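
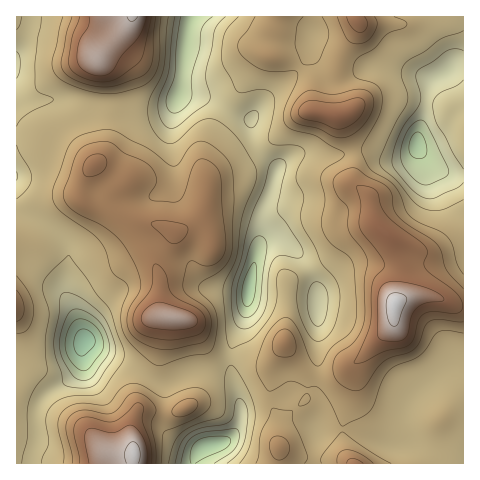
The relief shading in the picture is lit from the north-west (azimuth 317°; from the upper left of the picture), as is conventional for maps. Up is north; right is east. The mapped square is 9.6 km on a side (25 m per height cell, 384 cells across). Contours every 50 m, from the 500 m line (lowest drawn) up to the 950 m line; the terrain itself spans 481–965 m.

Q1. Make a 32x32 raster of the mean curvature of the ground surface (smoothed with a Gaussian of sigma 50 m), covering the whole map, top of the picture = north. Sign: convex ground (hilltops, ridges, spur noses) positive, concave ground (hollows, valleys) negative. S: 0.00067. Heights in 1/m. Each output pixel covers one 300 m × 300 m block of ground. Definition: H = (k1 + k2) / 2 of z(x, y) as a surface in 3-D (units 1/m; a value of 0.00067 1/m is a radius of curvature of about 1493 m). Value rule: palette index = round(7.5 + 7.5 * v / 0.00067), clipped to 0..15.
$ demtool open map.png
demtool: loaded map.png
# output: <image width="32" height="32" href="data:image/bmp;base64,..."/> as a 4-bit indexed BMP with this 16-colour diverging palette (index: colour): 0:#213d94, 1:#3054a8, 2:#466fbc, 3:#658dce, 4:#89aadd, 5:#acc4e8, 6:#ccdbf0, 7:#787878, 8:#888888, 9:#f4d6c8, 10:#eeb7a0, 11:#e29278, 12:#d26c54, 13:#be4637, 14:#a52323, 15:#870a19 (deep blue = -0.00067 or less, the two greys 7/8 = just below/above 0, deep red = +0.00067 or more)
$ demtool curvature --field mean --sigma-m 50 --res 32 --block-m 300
<image width="32" height="32" href="data:image/bmp;base64,Qk12AgAAAAAAAHYAAAAoAAAAIAAAACAAAAABAAQAAAAAAAACAAATCwAAEwsAABAAAAAAAAAAlD0hAKhUMAC8b0YAzo1lAN2qiQDoxKwA8NvMAHh4eACIiIgAyNb0AKC37gB4kuIAVGzSADdGvgAjI6UAGQqHAHZje5j9WARnl7p3j9VWd4iFRbyo+0kAAIr8ZGc0Z2d4hFrtidQ5ZoJbl1V3eHd5mIV62zfIf/rnCoh2eHd3ebiEWJU3/Er8oyyHl2eYZ2eImFVViJM0aIN6h3Z5p1d2eInJI7lWdVaEinWGjag1Z3eJtQRpZ3VHdomZlJ66VFZ3eqIQJ3eIamaH74R3na2lZoi0AGrsqs5VR89hZErfkjXHtiaI/t//dgWbUGc43FJsp4VplIyodogFq2JYSe2r/2ZViZQolSKJBsxyV1rbq7lHdXiHWrhnigT9lYZpdmZ1aJeIh3uGW9wR2EiFVXhohHmWZmaoeVr7MYQ4h1ipzYaYZVV5h5uJyURlmaec3ZZoZlV6qZqoiqhVh6iVraQ2h4d6+odlZXuYgnh2hXt3domYe7V5hmV7lqU4dYq++jN3WFe5aLqFnLaaCai+x4Q2QpllzqiqdKuXiBSHVZREVVaodavId2aqeHeWVURnpASKmHZmhmhVqYlXp0KJZagFmZmIdmZ5Q5uWJIvr/rZ7Jrd3d3ZnijFXaGNZ/8z7W5W4iGMiM1lAV3mWVJcly2qUmXl3reqbkmp4h2V3ZjV4Q0VpfO7JnaFJqHq5dplFeGZDWFbaqIugNpq7qGaJZniqZHdW2Hq4giial4hlV9lHiZl2ZYlo62UZqomXVlv8m6iJ"/>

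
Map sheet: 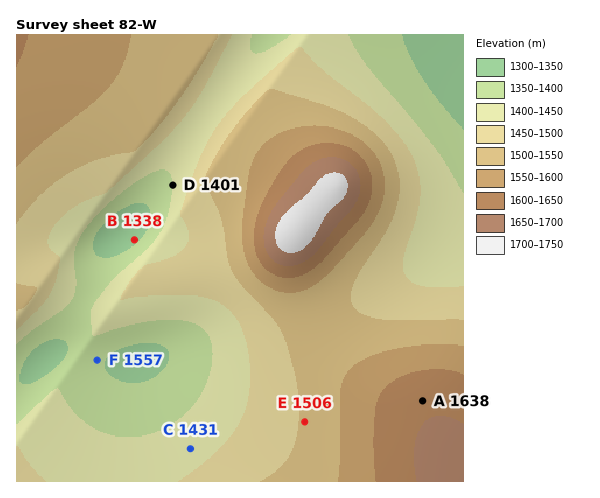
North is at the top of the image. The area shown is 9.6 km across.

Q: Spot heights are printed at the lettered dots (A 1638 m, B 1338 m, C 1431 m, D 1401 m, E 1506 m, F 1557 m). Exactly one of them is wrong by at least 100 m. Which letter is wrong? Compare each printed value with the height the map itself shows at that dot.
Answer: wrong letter F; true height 1357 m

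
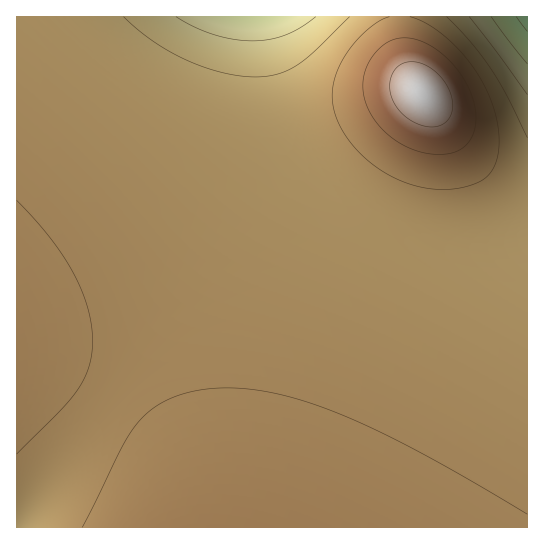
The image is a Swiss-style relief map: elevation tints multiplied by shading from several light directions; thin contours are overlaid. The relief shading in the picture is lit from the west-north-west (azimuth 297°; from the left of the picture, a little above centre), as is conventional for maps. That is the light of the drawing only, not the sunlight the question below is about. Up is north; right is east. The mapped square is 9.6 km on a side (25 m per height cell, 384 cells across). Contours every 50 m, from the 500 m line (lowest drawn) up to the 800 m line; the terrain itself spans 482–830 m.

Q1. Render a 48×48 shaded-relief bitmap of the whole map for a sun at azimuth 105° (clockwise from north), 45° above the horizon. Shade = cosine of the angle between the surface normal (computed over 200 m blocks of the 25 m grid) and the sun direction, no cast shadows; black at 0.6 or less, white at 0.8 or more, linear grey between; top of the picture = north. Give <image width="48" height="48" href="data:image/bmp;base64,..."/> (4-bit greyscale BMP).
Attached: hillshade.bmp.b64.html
<image width="48" height="48" href="data:image/bmp;base64,Qk32BAAAAAAAAHYAAAAoAAAAMAAAADAAAAABAAQAAAAAAIAEAAATCwAAEwsAABAAAAAAAAAAAAAAABEREQAiIiIAMzMzAERERABVVVUAZmZmAHd3dwCIiIgAmZmZAKqqqgC7u7sAzMzMAN3d3QDu7u4A////AHdmZnd3eIiIiIiIiIiIiIiIiIiIiIiIiIh3Z3d3eIiIiIiIiIiIiIiIiIiIiIiIiJiHd3d3eIiIiIiIiIiIiIiIiIiIiIiIiJmId3d3eIiIiIiIiIiIiIiIiIiIiIiIiJmIh3d3eIiIiIiIiIiIiIiIiIiIiIiIiJmIiHd3eIiIiIiIiIiIiIiIiIiIiIiIiJmYiIh3iIiIiIiIiIiIiIiIiIiIiIiIiJmYiIiIiIiIiIiIiIiIiIiIiIiIiIiIiJmZiIiIiIiIiIiIiIiIiIiIiIiIiIiIiJmZiIiIiIiIiIiIiIiIiIiIiIiIiIiIiJmZiIiIiIiIiIiIiIiIiIiIiIiIiIiIiJmZiIiIiIiIiIiIiIiIiIiIiIiIiIiIiJmZiIiIiIiIiIiIiIiIiIiIiIiIiIiIiJmYiIiIiIiIiIiIiIiIiIiIiIiIiIiIiIiIiIiIiIiIiIiIiIiIiIiIiIiIiIiIiIiIiIiIiIiIiIiIiIiIiIiIiIiIiIiIiIiIiIiIiIiIiIiIiIiIiIiIiIiIiIiIiIiIiIiIiIiIiIiIiIiIiIiIiIiIiIiIiIiIiIiIiIiIiIiIiIiIiIiIiIiIiIiIiIiIiIiIiIiIiIiIiIiIiIiIiIiIiIiIiIiIiIiIiIiIiIiIiIiIiIiIiIiIiIiIiIiIiIiIiIiIiIiIiIiIiIiIiIiIiIiIiIiIiIiIiIiIiIiIiIiIiIiIiIiIiIiIiIiIiIiIiIiIiIiIiIiIiIiIiIiIiIiIiIiIiIiIiIiIiIiIiIiIiIiIiIiIiIiIiIiIiIiIiIiIiIiIiIiIiIiIiIiIiIiIiIiIiIiIiIiIiIiIiIiIiIiIiIiIiIiIiIiIiIiIiIiIiIiIiIiIiIiIiIiIiIiIiIiIiIiIiIiIiIiIiIiIiIiIiIiIiIiZiIiIiIiIiIiIiIiIiIiIiIiIiIiIiZmZmYiIiIiIiIiIiIiIiIiIiIiIiIiImZmZmYiIiIiIiIiIiIiIiIiIiIiIiIiJmZmZmYiIiIiIiIiIiIiIiIiIiIiHeIiJmaqqqoiIiIiIiIiIiIiIiIiIiHd3d3iJmqu7uoiIiIiIiIiIiIiIiIiIh3d3d3iJqru7u4iIiIiIiIiIiIiIiIiId3ZmZneJq8zMy4iIiIiIiIiIiIiIiIiHd2ZmZmeJvM3dzIiIiIiIiIiIiIiIiIh3dmVVVWeKvN3t3IiIiIiIiIiIiIiIiId3ZlVERWeaze7u3YiIiIiIiIiIiIiIiHd2ZVRERFebze7u3YiIiIiIiIiIiIiIh3dmVUMzNFebze7u3YiIiIiIiIiIiIiId3ZlVEMzNFebze7u3YiIiIiIiIiIiIiHd3ZlRDMiNFebze7t3YiIiIiIiJmYiIiHd2ZVQzIiNFebzd3d3IiIiIiJmZmZiIh3dmVUMyIiNGeazN3dzIiIiIiZmZmZmIh3ZlVEMyIiNGiavN3dzIiIiJmZmZmZmIh3ZlVEMyIjNWiavM3czIiIiZmZmqqZmYh3ZlVDMyIjRXiavMzMzA=="/>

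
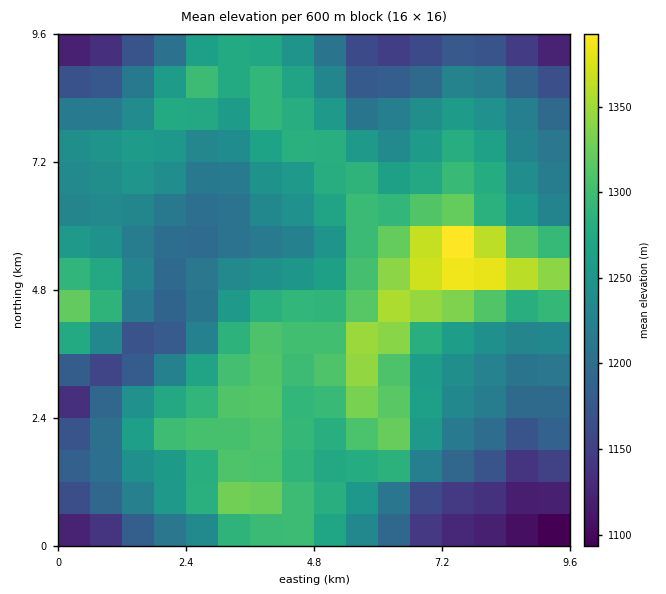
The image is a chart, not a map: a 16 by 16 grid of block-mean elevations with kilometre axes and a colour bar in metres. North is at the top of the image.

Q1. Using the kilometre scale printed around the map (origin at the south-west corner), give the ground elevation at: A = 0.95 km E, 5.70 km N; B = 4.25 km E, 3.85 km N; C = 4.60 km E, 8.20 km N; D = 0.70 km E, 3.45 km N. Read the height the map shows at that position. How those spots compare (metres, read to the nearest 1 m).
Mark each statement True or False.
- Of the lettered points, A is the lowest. False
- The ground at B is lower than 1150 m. False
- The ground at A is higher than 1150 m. True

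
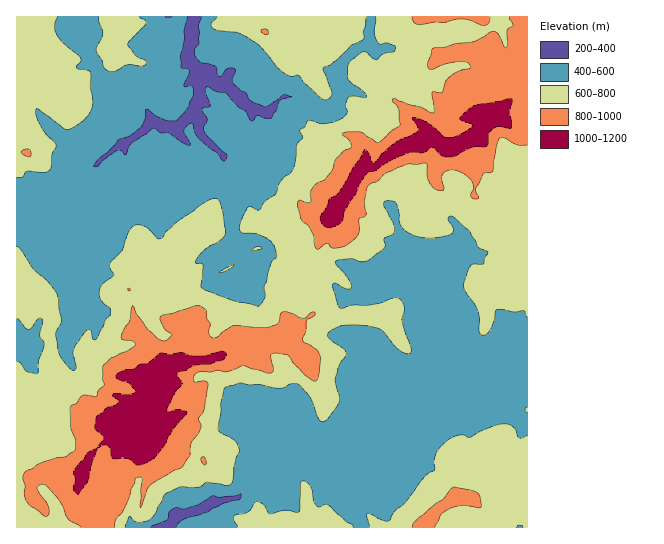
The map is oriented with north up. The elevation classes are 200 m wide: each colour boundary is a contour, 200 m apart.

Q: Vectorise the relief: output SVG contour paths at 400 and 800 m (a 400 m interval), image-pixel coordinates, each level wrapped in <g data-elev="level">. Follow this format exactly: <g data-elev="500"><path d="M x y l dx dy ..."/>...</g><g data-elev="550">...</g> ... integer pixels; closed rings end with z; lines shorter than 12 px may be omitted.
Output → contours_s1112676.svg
<g data-elev="400"><path d="M150 527l16-6 2-3 2-7 5-3 10 1 12-4 16-9 6 1 22-3-2 6-14 3-18 9-21 6-7 4-3 5"/><path d="M201 17l-3 9 2 7-1 10-5 8 1 6 4 4 16 5 4 11 3-1 5-7 7 0 1 2-3 8 1 4 8 7 5 3 5 8 12 5 6 0 14-11 9 2-9 2-4 2-2 9-6 8-6 0-7-3-3 2-2 4-4-3-3-7-8-4-11-13-12-3-8-5-1 1 0 7 4 12-8 3 0 2 5 8-4 8 1 3 3 6 19 18 1 3-2 4-2 0-6-8-18-15-8-15-5 4-2 4 6 11 0 4-5-2-16-11-8 0-6-4-2-1-22 15-5 11-1 1-3-4-4-1-15 10-5 6-4 0 3-5 12-10 9-11 12-4 11-9 5-10 0-8 19 11 9 1 4-2 10-12 5-10 0-8-2-3-7 0 6-15-2-2-7-2-1-10 4-18 0-9 3-13"/></g><g data-elev="800"><path d="M114 527l2-8 7-9 13-32 5-1 1 2-1 11 0 18 8-22 24-15 8-3 8-11 2-14 7-9 3-7-3-8 6-9 4-25-3-4-11 0 0-4 3-4 21-3 9 2 16-7 24 8 4 0 2-4-3-14 3-2 4 0 11 2 17 20 8 6 4 0 2-10 1-14-3-7-13-8-2-3 4-8 0-10 8-5 1-3-4-1-5 6-3 0-16-6-4 0-2 2-2 8-4 3-10 3-31-2-20 12-3-1-2-3 1-9-4-7 0-8-5-4-6 0-35 11 0 4 4 8 8 5 0 1-7 6-8-3-10-9-10-15-4-8-3 15-6 8-3 9 2 2 10 1 3 4-9 6-16 7-7 7-1 13 1 7-5 5-2 6-14-1-6 8-6 3 0 21 4 12 0 11-9 7-11 1-17 6-12 7-3 4 2 11 0 11 5 9 15 10 3-1 1-4-1-5-11-17 2-4 6 0 14 16 9 18 13 8"/><path d="M435 527l6-13 9-6 12-3 19 3 0-3-2-11-8-4-18-3-10 12-9 6-20 17-2 5"/><path d="M204 465l1 0 1-3-3-5-2 2z"/><path d="M27 157l4-2-1-5-4-1-5 2 1 3z"/><path d="M264 34l4 0 0-3-2-2-5 1 1 3z"/><path d="M412 17l2 5 4 3 17-3 10 0 17-3 8 1 13 6 6-3 1-6"/><path d="M509 17l4 8-6 5 1 15-2 3-3-3-5-11-5-3-19 11-19 2-10 3-13 2-4 14 0 4 2 2 16-5 12-3 9 1 4 5-14 5-9 6-3 4-3 10-9 0 1 21-4-1-9-5-22-6-5-3-2 3 6 8 2 16-19 16-4 2-16-11-14 0-5 2 7 7 2 6-8 4-6 7-6 15-6 6-8 4-4 5-3 5 1 9-5 1-5-3-3 2 0 4 3 12 8 8 4 8 1 11 3 4 10-6 6 5 9-1 9-5 7-8 1-15 6-2 1-3-1-12 2-15 4-4 7-2 8-8 21-9 19-1 1 2 0 12 3 6 5 6 7 1 2-1-2-10 1-5 6-4 6 0 9 4 8 7 2 8-3 6 2 3 4 1 1-2-2-8 7-15 10-3 3-24 3-9 6 0 14 7 8 0"/></g>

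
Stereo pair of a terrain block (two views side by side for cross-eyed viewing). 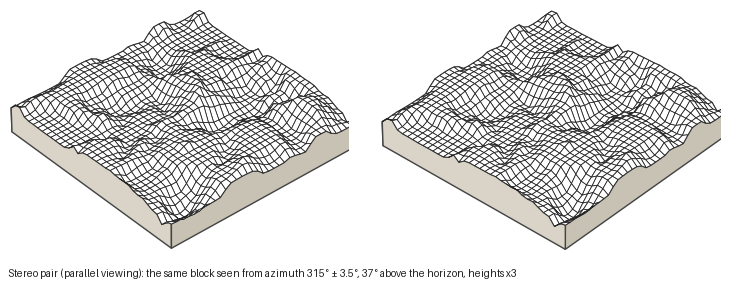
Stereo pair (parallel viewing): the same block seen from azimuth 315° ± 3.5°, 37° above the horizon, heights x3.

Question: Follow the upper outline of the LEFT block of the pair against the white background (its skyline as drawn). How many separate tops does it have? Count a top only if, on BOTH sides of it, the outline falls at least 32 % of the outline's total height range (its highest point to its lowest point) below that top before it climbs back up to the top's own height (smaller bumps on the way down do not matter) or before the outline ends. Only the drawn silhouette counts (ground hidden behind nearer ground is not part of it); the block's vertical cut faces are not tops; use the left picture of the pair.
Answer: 1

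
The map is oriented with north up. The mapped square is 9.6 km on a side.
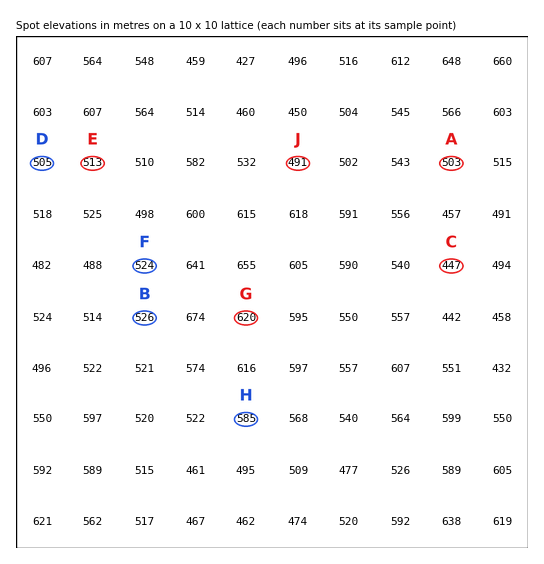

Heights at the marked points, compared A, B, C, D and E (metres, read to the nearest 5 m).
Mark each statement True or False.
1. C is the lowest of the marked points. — True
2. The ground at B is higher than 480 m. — True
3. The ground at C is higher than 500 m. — False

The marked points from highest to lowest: G H F J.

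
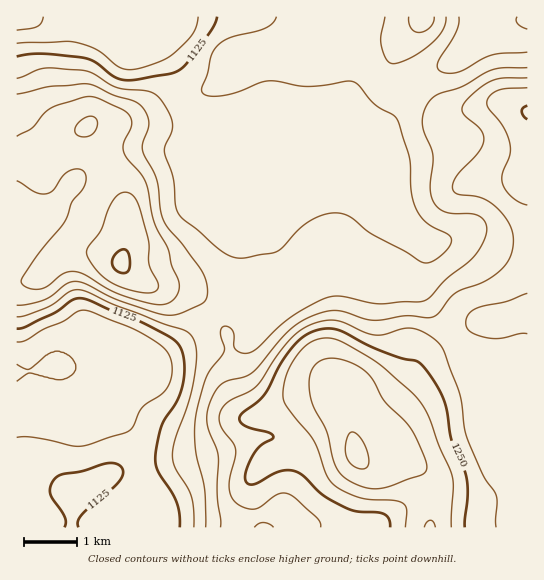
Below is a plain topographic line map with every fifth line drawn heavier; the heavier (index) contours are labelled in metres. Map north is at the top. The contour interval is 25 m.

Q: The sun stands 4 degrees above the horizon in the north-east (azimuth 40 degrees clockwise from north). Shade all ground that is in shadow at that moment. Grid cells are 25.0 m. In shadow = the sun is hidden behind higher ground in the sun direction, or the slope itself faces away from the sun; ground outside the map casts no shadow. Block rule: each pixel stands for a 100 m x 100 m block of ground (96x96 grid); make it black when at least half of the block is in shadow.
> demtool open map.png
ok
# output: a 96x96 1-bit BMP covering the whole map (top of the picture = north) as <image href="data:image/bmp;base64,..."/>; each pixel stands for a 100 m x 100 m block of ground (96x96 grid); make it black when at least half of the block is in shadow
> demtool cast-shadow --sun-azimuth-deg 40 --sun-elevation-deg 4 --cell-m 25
<image width="96" height="96" href="data:image/bmp;base64,Qk2+BAAAAAAAAD4AAAAoAAAAYAAAAGAAAAABAAEAAAAAAIAEAAATCwAAEwsAAAIAAAAAAAAA////AAAAAAAAAAAB4AAD/AAAAAAAAAAB8AAH//AAAAAAAAAB/AAH//wAAAAAAAAD/gAP//4AAAAAAAAH/wAP//8AAAAAAAAP/4AP//4AAAAAAAAf/4AP//wAAAAAAAAf/wAH//AAAAAAAAA/gAAD/8AAAAAAAAAfAAAD/4AAAAAAAAAeAAAB/wAAAAAAAAAIAAAB/gAAAAAAAAAAMAAB/AAAAAAAAAAAPAAD+AAAAAAAAAAAfgAD+AAAAAAAAAAAfwAH8AAAAAAAAAAAf4AH4AAAAAAAAAAAf8AH4AAAAAAAAAAAP4AHwAAAAAAAAAAAPwABwAAAAAAAAAAAOAAAAAAAAAAAAAAAAAAAAAAAAAAAAAAAAAAAAAAAAAAAAAAAAAAAAAAAAAAAAAAAAAAAAAAAAAAAAAAAAAAAAAAAAAAAAAAAAAAAAAAAAAAAAAADAAAAAAAAAAAP/wAPgAAAAAAAAAA//+AfgAAAAAAAAAA/////gAAAAAAAAAA/////gAAAAAAAAAA/////gAAAAAAAAAA/////gAAAAAAAAAA/////gAAAAAAAAACf////gAAAAAAAAACf////AAAAAAAAAACf////AAAAAAAAAADv///+AAAAAAAAAAD////8AAAAAAAAAAD////4AAAAAAAAAAD////wAAAAAAAAAAD9///gAAAAAAAAAAAA///AAAAAAAAAAAAA//8AAAAAAAAAAAAAf/wAAAAAAAAAAAAAf/AAAAAAAAAAAAAAP+AAAAAAAAAAAAAAP8AAAAAAAAAAAAAADAAAAAAAAAAAAAAAAAAAAAAAAAAAAAAAAAAAAAAAAAAAAAAAAAAAAAAAAAAAAAAAAAAAAAAAAAAAAAAAAAAAAAAAAAAAAAAAAAAAAAAAAAAAAAAAAAAAAAAAAAAGAQAAAAAAAAAAAAAPg+AAAAAAAAAAAAAPx/AAAAAAAAAAAAAPw/gAAAAAAAAAAAAPg/gAAAAAAAAAAAAHAfAAAAAAAAAAAAAAAAAAAAAAAAAAAAAAAAAAAAAAAAAAAAAAAAAAAAAAAAAAAAAAAAAAAAAAAAAAAAAAAAAAAAAAAAAAAAAAAAAAAAAAAAAAAAAAAAAAAAAAAAAAAAAAAAAAAAAAAAAAAAAAAAAAAAAAAAAAAAAAAAAAAAAAAAAAAAAAAAAAAAAAAAAAAAAAAAAAAAAAAAAAAAAAAPAAAAAAAAAAAAAAAfgAAAAAAAAAAAAAAfAAAAAAAAAAAAAAAOAAAAAAAAAAAAAAAAAAAAAAAAAAAAAAAAAAAAAAAAAAAAAAAAAAAAAAAAAAAAAAAAAAAAAAAAAAAAAAAAAAAAAAAAAAAAAAAAAAAAAAAAAAAAAAAAAAAAAAAAAAAAAAAAAAAAAAAAAAAAAAAAAAAAAAAAAAAAAAAAAAAAAAAAAAAAAAAAAAAAAAAAAAAAAAAAAAAAAAAAAAAAAAAAAAAAAAAAAAAAAAAAAAAAAAAAAAAAAAAAAAAAAAAAAAAAAAAAAAAAAAAAAAAAAAAAAAAAAAAAAAAAAAAAA="/>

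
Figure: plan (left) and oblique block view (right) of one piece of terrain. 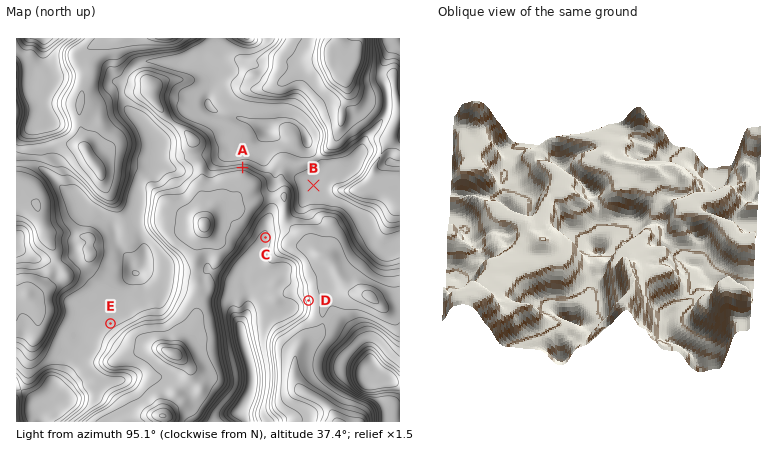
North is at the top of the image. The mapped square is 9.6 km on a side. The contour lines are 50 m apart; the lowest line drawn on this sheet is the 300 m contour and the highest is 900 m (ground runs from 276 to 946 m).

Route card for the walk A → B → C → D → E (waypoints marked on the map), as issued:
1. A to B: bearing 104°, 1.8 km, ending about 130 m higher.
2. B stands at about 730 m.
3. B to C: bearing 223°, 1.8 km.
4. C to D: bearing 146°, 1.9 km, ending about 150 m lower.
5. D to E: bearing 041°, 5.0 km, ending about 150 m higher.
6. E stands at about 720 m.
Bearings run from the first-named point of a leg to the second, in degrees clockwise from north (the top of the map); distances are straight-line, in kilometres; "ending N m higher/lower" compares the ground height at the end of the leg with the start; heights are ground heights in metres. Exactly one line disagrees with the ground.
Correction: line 5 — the bearing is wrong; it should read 263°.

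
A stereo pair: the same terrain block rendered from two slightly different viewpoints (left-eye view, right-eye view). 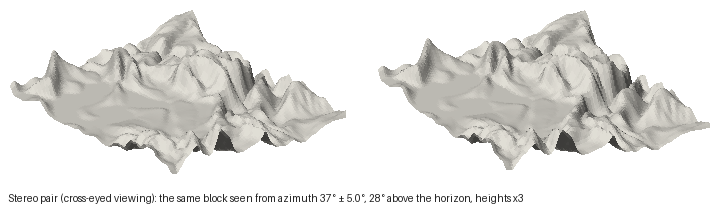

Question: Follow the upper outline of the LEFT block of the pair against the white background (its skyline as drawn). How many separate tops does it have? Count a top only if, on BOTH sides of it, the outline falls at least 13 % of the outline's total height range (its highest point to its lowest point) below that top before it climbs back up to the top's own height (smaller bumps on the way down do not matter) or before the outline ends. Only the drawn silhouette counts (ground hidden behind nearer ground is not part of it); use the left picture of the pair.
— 2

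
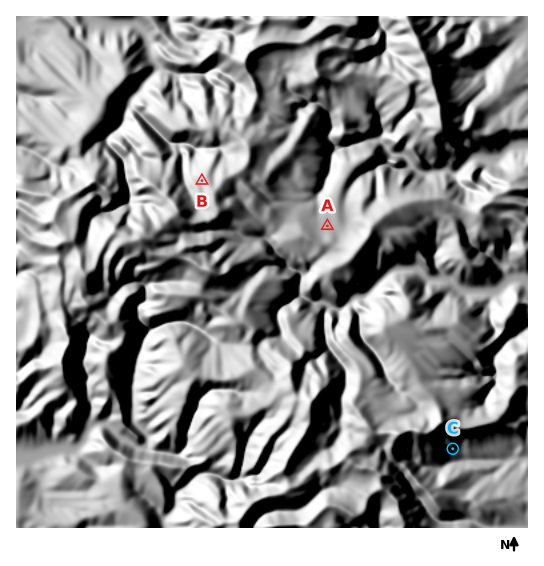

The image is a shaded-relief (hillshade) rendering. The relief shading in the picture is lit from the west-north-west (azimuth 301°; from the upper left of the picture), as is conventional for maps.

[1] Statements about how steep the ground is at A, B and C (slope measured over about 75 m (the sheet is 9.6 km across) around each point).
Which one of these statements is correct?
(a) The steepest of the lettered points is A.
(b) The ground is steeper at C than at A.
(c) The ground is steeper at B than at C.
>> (b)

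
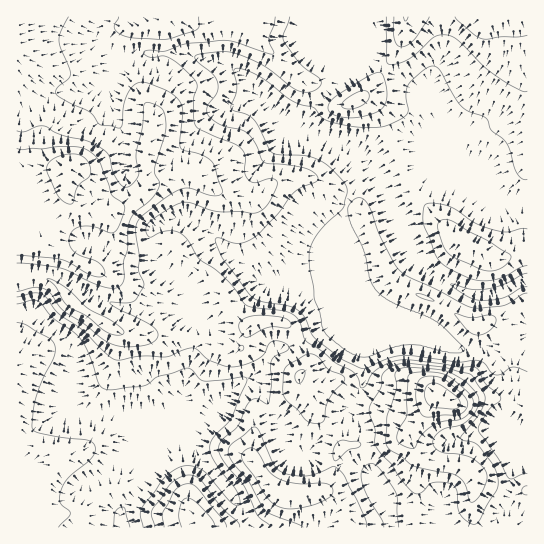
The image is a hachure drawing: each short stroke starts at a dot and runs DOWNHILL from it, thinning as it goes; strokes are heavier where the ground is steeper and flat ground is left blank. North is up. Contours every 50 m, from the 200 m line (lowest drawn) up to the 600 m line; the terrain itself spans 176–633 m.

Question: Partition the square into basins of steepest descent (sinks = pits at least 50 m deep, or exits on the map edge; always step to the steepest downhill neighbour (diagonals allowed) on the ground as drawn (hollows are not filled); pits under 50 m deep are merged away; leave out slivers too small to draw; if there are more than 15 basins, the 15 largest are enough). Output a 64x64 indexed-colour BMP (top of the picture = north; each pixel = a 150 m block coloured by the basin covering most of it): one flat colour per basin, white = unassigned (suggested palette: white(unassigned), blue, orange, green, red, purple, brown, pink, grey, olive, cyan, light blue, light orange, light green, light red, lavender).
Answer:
<image width="64" height="64" href="data:image/bmp;base64,Qk12CAAAAAAAAHYAAAAoAAAAQAAAAEAAAAABAAQAAAAAAAAIAAATCwAAEwsAABAAAAAAAAAA////ALR3HwAOf/8ALKAsACgn1gC9Z5QAS1aMAMJ34wB/f38AIr28AM++FwDox64AeLv/AIrfmACWmP8A1bDFACIiIiIiIiIiIiIiIiIiIiIiIiIiIzMzMzMzMzMxERERIiIiIiIiIiIiIiIiIiIiIiIiIiIjMzMzMzMzMzEREREiIiIiIiIiIiIiIiIiIiIiIiIiIiMzMzMzMzMzMRERESIiIiIiIiIiIiIiIiIiIiIiIiIiMzMzMzMzMzMxERERIiIiIiIiIiIiIiIiIiIiIiIiIiMzMzMzMzMzMzEREREiIiIiIiIiIiIiIiIiIiIiIiIiIzMzMzMzMzMzMRERESIiIiIiIiIiIiIiIiIiIiIiIiIiMzMzMzMzMzMxERERIiIiIiIiIiIiIiIiIiIiIiIiIiIzMzMzMzMzMxEREREiIiIiIiIiIiIiIiIiIiIiIiIiIjMzMzMzMxERERERESIiIiIiIiIiIiIiIiIiIiIiIiIiMzMzMzMRERERERERIiIiIiIiIiIiIiIiIiIiIiIiIiIhEzMzMxEREREREREiIiIiIiIiIiIiIiIiIiIiIiIiIhERERERERERERERESIiIiIiIiIiIiIiIiIiIiIiIiIhERERERERERERERERIiIiIiIiIiIiIiIiIiIiIiIiIhEREREREREREREREREiIiIiIiIiIiIiIiIiIiIiIiIhERERERERERERERERESIiIiIiIiIiIiIiIiIiIiIiIiERERERERERERERERERIiIiIiIiIiIiIiIiIiIiIiIiIREREREREREREREREREiIiIiIiIiIiIiIiIiIiIiIiIRERERERERERERERERESIiIiIiIiIiIiIiIiIiIiIiIRERERERERERERERERERIiIiIiIiIiIiIiIiIiIiIiIiEREREREREREREREREREiIiIiIiIiIiIiIiIiIiIiIiIRERERERERERERERERESIiIiIiIiIiIiIiIiIiIiIiIhERERERERERERERERERIiIiIiIiIiIiIiIiIiIiIiIiEREREREREREREREREREiIiIiIiIiIiIiIhERERIiIiERERERERERERERERERESIiIiIiIiEREREREREREiIiIRERERERERERERERERERIiIiIiIhERERERERERERIiIREREREREREREREREREREiIiIiIhERERERERERERERERERERERERERERERERERESIiIiIRERERERERERERERERERERERERERERERERERERIiIiIREREREREREREREREREREREREREREREREREREREiIiIRERERERERERERERERERERERERERERERERERERESIiIRERERERERERERERERERERERERERERERERERERERERERERERERERERERERERERERERERERERERERERERERERERERERERERERERERERERERERERERERERERERERERERERERERERERERERERERERERERERERERERERERERERERERERERERERERERERERERERERERERERERERERERERERERERERERERERERERERERERERERERERERERERERERERERERERERERERERERERERERERERERERERERERERERERERERERERERERERERERERERERERERERERERERERERERERERERERERERERERERERERERERERERERERERERERERERERERERERERERERERERERERERERERERERERERERERERERERERERERERERERERERERERERERERERERERERERERERERERERERERERERERERERERERERERERERERERERERERERERERERERERERERERERERERERERERERERERERERERERERERERERERERERERERERERERERERERERERERERERERERERERERERERERERERERERERERERERERERERERERERERERERERERERERERERERERERERERERERERERERERERERERERERERERERERERERERERERERERERERERERERERERERERERERERERERERERERERERERERERERERERERERERERERERERERERERERERERERERERERERERERERERERERERERERERERERERERERERERERERERERERERERERERERERERERERERERERERERERERERERERERERERERERERERERERERERERERERERERERERERERERERERERERERERERERERERERERERERERERERERERERERERERERERERERERERERERERERERERERERERERERERERERERERERERERERERERERERERERERERERERERERERERERERERERERERERERERERERERERERERERERERERERERERERERERERERERERERERERERERERERERERERERERERERERERERERERERERERERERERERERERERERERERERERERERERERERERERERERERERERERERERERERERERERERERERERERERERERERERERERERERERERERERERERERERERERERERERERERERERERERERERERERERERERERERERERERERERERERERERERERERERERERERERERERERERERERERERERERERERERERERERERERERERERERERERERERERERERERERERERERERERERERERERERERERERERERERERERERERERERERERERERERERER"/>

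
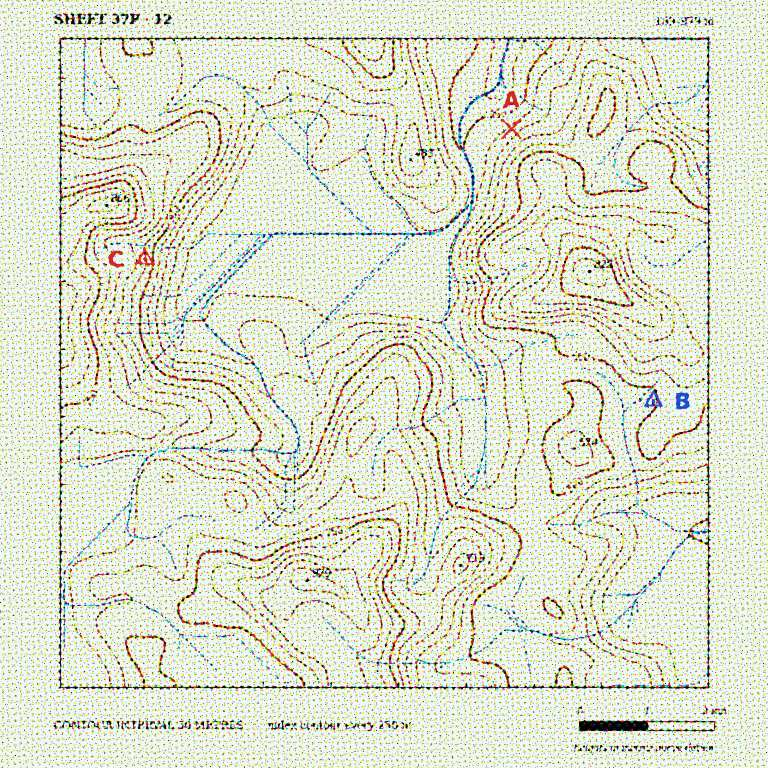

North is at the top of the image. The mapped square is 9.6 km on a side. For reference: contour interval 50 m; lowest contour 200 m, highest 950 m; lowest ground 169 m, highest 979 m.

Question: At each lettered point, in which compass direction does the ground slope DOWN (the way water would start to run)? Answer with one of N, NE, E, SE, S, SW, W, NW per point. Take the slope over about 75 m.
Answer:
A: NW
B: W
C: E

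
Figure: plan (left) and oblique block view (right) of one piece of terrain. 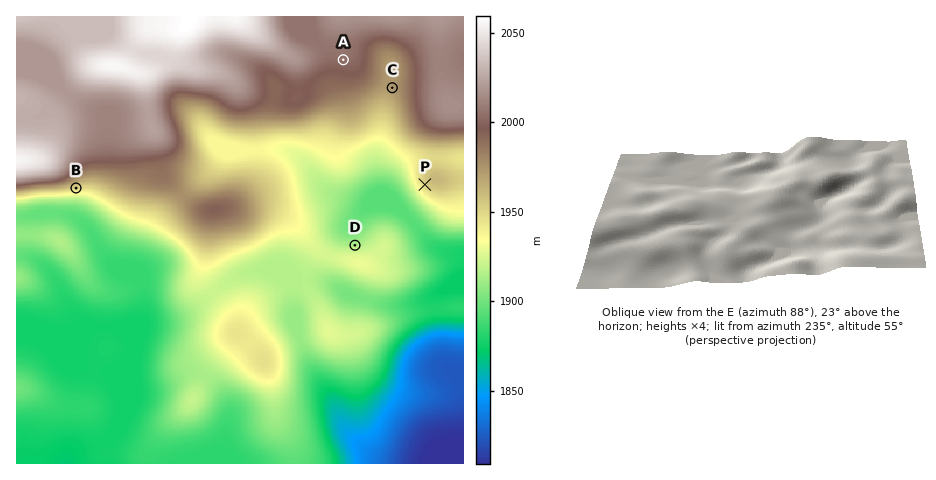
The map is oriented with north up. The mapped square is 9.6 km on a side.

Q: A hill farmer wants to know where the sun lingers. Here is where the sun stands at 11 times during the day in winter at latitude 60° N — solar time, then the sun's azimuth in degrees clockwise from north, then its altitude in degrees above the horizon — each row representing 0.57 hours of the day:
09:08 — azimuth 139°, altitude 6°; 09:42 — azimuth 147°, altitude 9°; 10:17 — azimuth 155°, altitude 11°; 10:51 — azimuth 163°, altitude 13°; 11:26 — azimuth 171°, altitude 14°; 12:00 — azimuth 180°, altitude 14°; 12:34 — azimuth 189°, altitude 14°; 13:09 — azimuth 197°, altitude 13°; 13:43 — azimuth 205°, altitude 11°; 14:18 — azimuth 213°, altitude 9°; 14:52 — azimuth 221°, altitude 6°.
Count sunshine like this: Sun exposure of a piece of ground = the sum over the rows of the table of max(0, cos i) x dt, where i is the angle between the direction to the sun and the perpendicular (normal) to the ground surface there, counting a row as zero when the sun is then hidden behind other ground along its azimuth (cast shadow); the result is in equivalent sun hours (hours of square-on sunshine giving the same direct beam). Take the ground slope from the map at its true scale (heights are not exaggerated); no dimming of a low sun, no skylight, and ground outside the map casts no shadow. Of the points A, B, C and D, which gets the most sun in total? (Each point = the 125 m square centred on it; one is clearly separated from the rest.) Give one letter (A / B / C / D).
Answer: B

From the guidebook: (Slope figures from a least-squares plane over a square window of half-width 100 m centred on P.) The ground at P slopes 4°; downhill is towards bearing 238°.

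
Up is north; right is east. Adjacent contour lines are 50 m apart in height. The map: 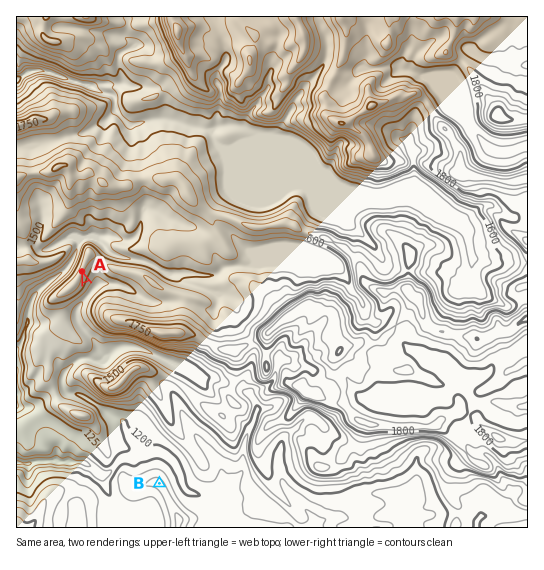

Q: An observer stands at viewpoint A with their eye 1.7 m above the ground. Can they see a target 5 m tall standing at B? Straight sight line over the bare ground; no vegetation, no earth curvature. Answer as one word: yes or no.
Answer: no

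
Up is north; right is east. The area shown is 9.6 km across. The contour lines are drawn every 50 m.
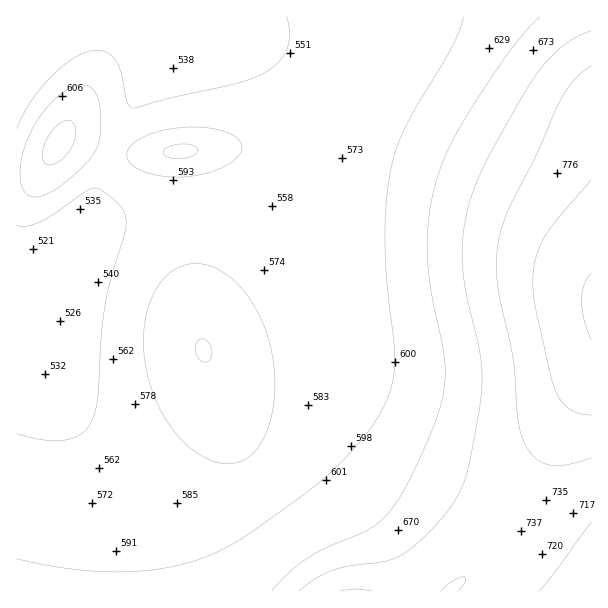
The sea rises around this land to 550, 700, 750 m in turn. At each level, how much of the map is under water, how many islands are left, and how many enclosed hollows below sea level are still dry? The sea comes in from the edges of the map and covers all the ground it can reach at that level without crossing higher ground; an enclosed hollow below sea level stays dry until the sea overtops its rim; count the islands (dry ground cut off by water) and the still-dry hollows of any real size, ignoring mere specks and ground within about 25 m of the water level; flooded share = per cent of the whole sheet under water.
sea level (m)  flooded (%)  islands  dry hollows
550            12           0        0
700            80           0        0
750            92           0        0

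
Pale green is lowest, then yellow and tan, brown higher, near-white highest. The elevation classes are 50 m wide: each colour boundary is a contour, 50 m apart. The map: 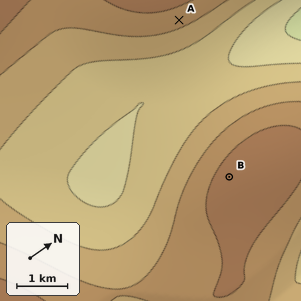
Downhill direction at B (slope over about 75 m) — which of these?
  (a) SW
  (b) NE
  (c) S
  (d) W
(a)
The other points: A E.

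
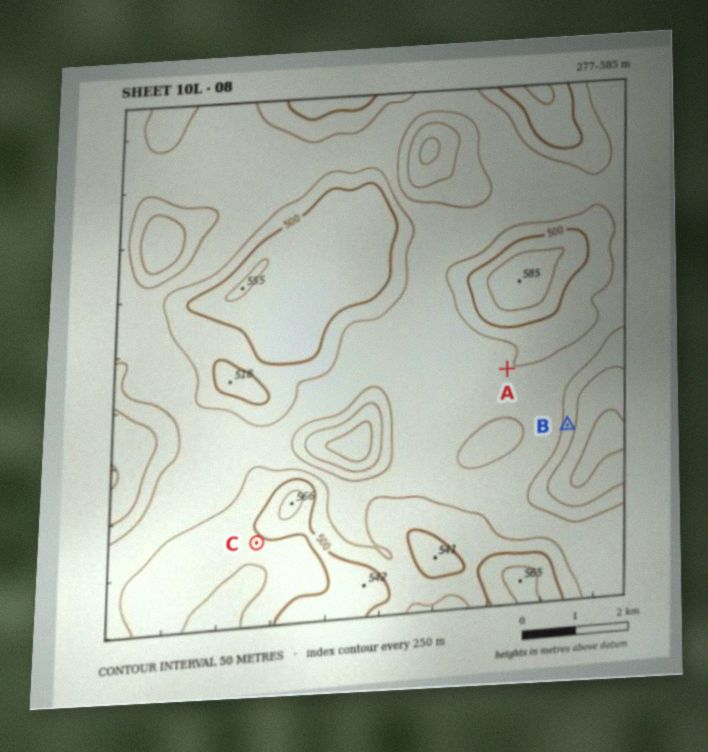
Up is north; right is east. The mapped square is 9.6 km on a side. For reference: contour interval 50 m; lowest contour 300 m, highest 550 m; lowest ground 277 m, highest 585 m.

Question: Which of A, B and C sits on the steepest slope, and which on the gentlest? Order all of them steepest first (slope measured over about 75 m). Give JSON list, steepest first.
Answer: ["B", "C", "A"]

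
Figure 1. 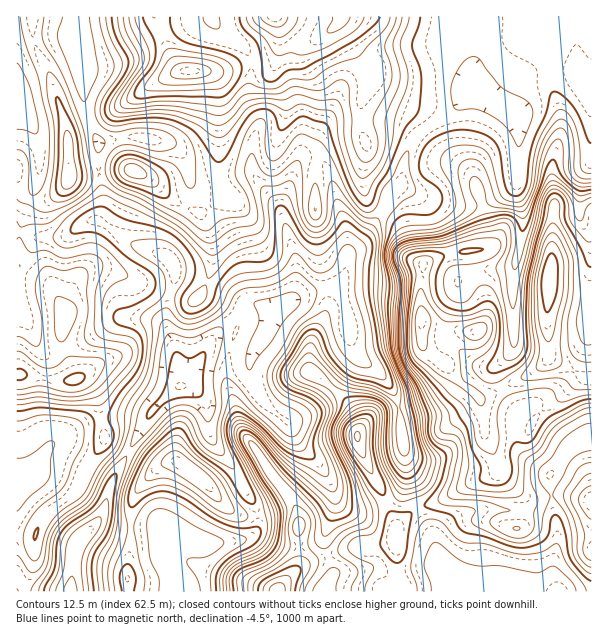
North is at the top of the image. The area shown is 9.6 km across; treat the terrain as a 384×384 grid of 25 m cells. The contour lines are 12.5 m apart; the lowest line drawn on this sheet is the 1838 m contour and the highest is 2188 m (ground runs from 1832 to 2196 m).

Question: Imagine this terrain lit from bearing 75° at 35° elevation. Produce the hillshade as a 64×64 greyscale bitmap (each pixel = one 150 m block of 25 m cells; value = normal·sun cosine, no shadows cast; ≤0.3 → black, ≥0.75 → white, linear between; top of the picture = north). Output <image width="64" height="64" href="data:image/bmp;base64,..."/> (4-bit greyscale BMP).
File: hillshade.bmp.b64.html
<image width="64" height="64" href="data:image/bmp;base64,Qk12CAAAAAAAAHYAAAAoAAAAQAAAAEAAAAABAAQAAAAAAAAIAAATCwAAEwsAABAAAAAAAAAAAAAAABEREQAiIiIAMzMzAERERABVVVUAZmZmAHd3dwCIiIgAmZmZAKqqqgC7u7sAzMzMAN3d3QDu7u4A////AJq8uoZVV5u6qZmGQ0Vmi8y6mIiImZq6qZmZmZmZmZh3ibzLhlVXm7qpmYZEV3eKvLqZiIiZmrqpmZmZmZmZh2aIrNuGVWerupmZh2VniIibu6mIiImaupmZmZmZmZmGVXit3JZmZ5u6mZmYd3iHd4q7qIeIiJu6mZmZmZiZmXVVeL3cl2Znm7qZmZmIiHZmebuYd4mIq7qZiJmIiImZdVZ4vdyodmaaqpmZmZiIdkRpu5d4mYirupiIiId3mqmGZ3it3KmGVoqqmZmYiIiGM1nLmIiYeKu6mHiId3iruoZniJvLupdFiqmZmId3iZcyWcy5iId4qqqYeIiImau6hmeIiru6qER6qZiHdmial0NZzcqIdniaqYiIiImZmrp2Z4iJmqu5U2qpiHZmiruVM3rNynZmeamYiIiIiJmauXZnmZiJq8tjWamHdmesynMlnN25ZVaKuZh3iIiIiaq5dniZmYibzIRHmYd2ec3IQjjN3LhURpzKh2Z3iIiau7mHiJmZiIrMpUWJh3ib3KYifN3LlkI3ztqGZmZ4iavLqYeImZmIiby3RGiIir3bgxW+3LqEIlrv2XZVZniJvMupiIiZmZiIq7pkV4ms3blBKe7bqGMSfP/JZVVWd4m8u6qYiZmZmIiKu5ZWib3clRFt/sqGQQOe/8hDRmVnmruquqmZmZmZiIm8uGZ5zdpyBL/+uGUwFb7+xyFGZVeaqZq7qZmZmZmHeb3KdnnNyVE57+yoZCEnzv+1EUd2aJqpmruqmZmZmYiJvMuXeLzJU2zuyphkIje+/7URR3d4qqmau6qZmZmIiIm8y6h4rLllnNypmGUzR63/pCJGd3iqqZmqqqmZiIiIiru7qYmrqGasypiHZURnnO6TEkZniaqpmZmaqZiHd4mau7u6mZqYZ6uph2ZVVoms3HICRniJqqmZmImZmYh4maq7u7uqmYd5u5hlVmZ5u7zJMAJGeJqqmZmYiIiZmYmaq7u7y7qZh3mql1RWeKzcu6UAA1eJq6mImZmIiaqpmZqqu7zMupmHiaqXVFeL3dupcgAUeKq7qYiIiZmZqqmZmaqrvNy6mZiJqZh1VpzdyphAADeJq6qqmGeJqqqqqZmaqqq93LqZmImpmYZWnNy5hjAAWJqqmqu4ZXm7qqqYmaqqqrzcuZmZiJqZh1ac3KmGIABpqpiKvLlUeruqqYiJq7uqu8y5iZmImpmYZozLqXUgAGmpiIrNyER6u6qZiImru7qru6h4mZmaqZh3irqpdSAAWqqZms7IQ3rLqpmIiavLqqq6l3iaqZmqmYiJqph0IABau6qZvcgzesyqmIiJq8upmqqXaKu7qqmZmIiamGQhAFrMupm9xzN6zLqYiJmru6mZqpd4q8upmZmYiJmYZDIAa8upmay3M2rMuoiImqq7qZmqqXibu6mZmZiImYdlQgBry6mZq7ciasy6mImZqrqpmqu5h4q7qZmZmIiZh2VBAWrLqZmrtyJqzcuZiamaqqqqu7mHeaqZmaqoiJmXZTACarupmau4MlnNy5mZqZqqqru7qXd4qpmZq6iJmphlEAR6u5mZq7lCSc3MqZqqmaq7uqqYdniamZmrqImqmHQAJpq6mZmrylJJzcyqqqqZq7uqmYdmeKqZmruXeaqYdRFHmqmZmavLYknNy6qqqpmqqpmYh2Z5qpmau4Zoq5h1RGiamIiZq8xzSc3LmZmqqqqZmYh2ZompmavLdWm7l2ZWiaqYiImazINIzbmZmaqqmYiIh2Z4mZmZvMpkacuGZ4eJqZiIiJm8gzjMqIiZmqqZiId2eImZmZrMuWV6y3VpqImZmIiJqrpyOM2omYiJqqmHdmeJqZmZq8yodnq5ZXq5iZmYd3m7uWInzbmph3iruXZmeKqpmZmrypl2erhli7qYiIh3iry5YijeyqqXaLy5ZWeau6mYmrupmYeKqFabupiIiHeKzLljON3LqpdYvbhVebu7qYiau5iZmImXVoq7qHiIiJrLuXRJzcu6l1i9uGaby7qZiJq6mJqZiYZWiryoeIiImru5dFnMy6qXWM24eKu6qZiImrqYmqmZhleKvLmIiZmqu6l1WLzLqpdYzbmJqqmZh3iaupiKqZh2Z4q8uoiJmaqrqYZYvMuqlljNuYmZmYh3eJq7mImpmHZnmry6mJmZqqqph2esy5mGacyXeJmIh3d4mruYiamYhmiau7qZmZmqqqmXZ6zLmYZqy4ZoiIh3d3iau6h4mYiHeJq7qqqZmZqqmZh3m7uZdnvKdVeIiHd3iJq7qHiZiId4mquqqqqZmZmZmIibuph2jMp2VniIiIiImrqYiJmIiHiaq7qqqqmZmZmYiKqpmHesuYdlZ4iIiIiauYiJmIiZiJmru6qqqZmZmZiJqpmYeKy5iHVWeIiImaq6iJqYiZmImau7qqqpmZmZmZmqmYh5u6mIdlVneImaq7qImpmaqZiZq7uqqqmZmZmZmZmZh4q7qYh2ZVZ4mqu7upiZmZqZmZmry6qqmZmZmZmZmZl3mrqZiHZlVnmqq7upiImZmZmZmqvLqqmZmZmZmZmZmXirqpmHZlZniqqqqpmHiZmZmqqqq7uqmZmZmZmZmZmZiKuqmYdlZniaqqqZmHeJmZmaqqqru6qZmZmZmZmZmZmJqqmZhmVmeaqqqZmHZ4mqmZmqqqu7qqmZmZmZmZmZmYmqqZl2ZWaJqqqZmHZniqqZmZqqq8u6qZmZmZmZmZmZ"/>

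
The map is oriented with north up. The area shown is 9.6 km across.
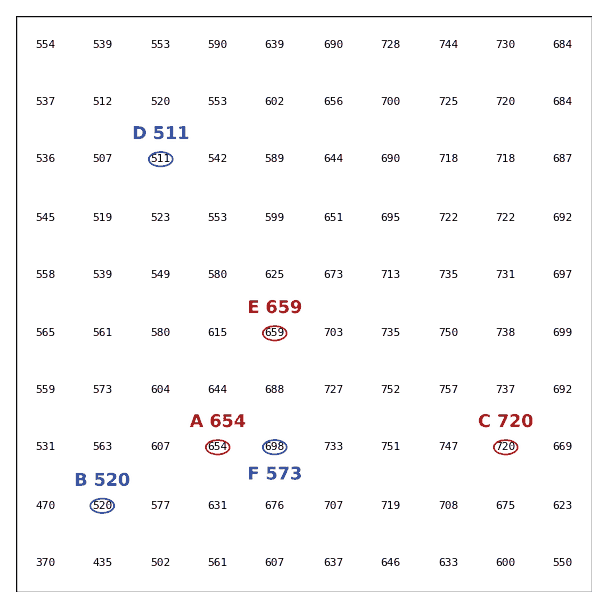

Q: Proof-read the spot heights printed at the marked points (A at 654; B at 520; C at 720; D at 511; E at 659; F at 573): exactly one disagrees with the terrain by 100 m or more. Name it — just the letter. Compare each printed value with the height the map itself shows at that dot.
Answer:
F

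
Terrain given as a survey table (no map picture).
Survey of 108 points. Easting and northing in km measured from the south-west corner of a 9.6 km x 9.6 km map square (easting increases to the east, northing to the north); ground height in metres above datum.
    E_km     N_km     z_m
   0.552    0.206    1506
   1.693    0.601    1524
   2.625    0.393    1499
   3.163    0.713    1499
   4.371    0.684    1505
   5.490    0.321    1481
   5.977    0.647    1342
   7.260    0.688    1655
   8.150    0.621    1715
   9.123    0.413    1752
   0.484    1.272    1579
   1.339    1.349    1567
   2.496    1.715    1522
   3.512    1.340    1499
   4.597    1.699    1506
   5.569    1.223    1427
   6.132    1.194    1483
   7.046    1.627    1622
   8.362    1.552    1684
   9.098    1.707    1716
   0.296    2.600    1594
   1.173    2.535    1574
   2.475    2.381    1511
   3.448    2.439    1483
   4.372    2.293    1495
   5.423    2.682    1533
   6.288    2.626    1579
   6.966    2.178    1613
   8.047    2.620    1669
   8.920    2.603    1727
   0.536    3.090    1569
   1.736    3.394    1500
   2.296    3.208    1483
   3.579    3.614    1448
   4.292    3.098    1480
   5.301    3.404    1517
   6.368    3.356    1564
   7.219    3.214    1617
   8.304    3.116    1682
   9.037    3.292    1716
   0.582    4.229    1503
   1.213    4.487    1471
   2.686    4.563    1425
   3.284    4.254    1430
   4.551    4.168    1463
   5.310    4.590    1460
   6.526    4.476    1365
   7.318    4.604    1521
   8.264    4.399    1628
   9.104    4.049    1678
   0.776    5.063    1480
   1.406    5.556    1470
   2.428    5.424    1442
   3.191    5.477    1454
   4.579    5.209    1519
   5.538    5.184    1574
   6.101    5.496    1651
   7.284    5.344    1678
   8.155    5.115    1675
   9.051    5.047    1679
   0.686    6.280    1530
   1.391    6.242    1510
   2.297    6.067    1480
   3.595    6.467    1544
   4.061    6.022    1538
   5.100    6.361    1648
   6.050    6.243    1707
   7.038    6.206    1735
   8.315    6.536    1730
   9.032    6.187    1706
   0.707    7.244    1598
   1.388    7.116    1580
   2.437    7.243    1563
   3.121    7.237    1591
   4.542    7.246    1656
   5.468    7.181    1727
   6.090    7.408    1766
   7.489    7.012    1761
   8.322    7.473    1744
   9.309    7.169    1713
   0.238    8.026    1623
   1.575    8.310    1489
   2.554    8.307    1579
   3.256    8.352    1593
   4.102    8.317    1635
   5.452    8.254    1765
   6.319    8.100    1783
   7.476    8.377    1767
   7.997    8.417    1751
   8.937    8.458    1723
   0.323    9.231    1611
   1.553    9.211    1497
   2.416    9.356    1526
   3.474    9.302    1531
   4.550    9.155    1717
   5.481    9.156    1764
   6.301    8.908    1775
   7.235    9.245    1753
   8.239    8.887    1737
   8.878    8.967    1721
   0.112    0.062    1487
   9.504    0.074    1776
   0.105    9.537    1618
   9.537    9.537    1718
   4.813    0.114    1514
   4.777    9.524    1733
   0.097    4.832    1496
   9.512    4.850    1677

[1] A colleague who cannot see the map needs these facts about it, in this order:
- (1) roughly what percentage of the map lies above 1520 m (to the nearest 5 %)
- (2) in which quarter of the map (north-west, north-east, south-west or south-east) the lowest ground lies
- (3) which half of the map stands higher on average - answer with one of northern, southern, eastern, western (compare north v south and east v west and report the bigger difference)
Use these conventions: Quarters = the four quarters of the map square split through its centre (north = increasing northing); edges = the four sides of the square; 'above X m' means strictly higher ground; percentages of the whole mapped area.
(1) Ground above 1520 m makes up about 65 % of the sheet.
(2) Look to the south-east quarter for the lowest ground.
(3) The eastern half stands higher on average than the western half.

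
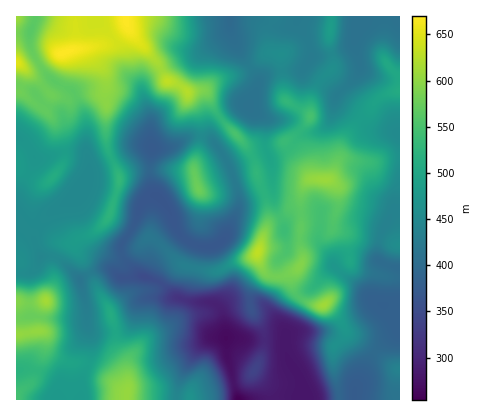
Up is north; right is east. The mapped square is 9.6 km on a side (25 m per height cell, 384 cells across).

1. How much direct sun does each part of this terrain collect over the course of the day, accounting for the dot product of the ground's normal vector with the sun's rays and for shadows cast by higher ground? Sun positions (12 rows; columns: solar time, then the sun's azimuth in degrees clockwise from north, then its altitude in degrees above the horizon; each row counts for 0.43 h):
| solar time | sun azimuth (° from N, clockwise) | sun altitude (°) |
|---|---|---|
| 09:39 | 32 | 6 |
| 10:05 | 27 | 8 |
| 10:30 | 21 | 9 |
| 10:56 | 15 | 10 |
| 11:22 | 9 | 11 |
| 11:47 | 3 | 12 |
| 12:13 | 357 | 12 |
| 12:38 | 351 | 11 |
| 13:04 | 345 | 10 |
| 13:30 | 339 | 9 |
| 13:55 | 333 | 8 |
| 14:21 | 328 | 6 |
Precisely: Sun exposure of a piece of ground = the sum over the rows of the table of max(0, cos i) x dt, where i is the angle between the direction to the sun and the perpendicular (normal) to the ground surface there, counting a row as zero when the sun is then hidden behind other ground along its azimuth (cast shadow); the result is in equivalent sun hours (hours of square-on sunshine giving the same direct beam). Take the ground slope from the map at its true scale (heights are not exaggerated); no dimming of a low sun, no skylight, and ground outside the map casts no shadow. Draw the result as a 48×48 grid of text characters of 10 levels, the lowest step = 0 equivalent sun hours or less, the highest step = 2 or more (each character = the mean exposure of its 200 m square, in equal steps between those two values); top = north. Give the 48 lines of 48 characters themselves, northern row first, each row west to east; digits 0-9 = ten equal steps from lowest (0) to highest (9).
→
234544444444344443334444444444444444444444444444
234554444444334433233444444434444444444434444444
445555555554323443222333444444455554433334445554
544456655544322355422234444444555554432234445765
753234332222222125664345555544444444432344445676
664101112222111013566566777654323333445555443367
145200011233311012578888998753223334455444443236
013310001123331013578999975433335555554333455333
322443222333442012225887632123446776653234567654
443344433433332100002443321233446777864345666543
134333332233211100001111233334433467765455554321
002432321123111100001000156444420014665555543322
100133321111111100110000048864431113444565433333
211123211111111111100000017997766764114665433333
322111111122221111100011002699889864346775444444
433211112222322222211354210146555545667776555554
443222333223444333336897521014432345566666777765
444344443322566544689987632113443456665555566654
444455333322576545777665653224544456666543333333
344553234433465333233345554333444445666655432223
334531234443332221012345555322344444333445432223
333211344444311133111235555322344443101233222123
332113344455311233311001233222344443221122233223
333334444455322344321000001233455433333332333333
433344444564333355432000001245565434444432333334
444444555652123455432200011346664334444333433344
444445556520013565533211222357754344334334443344
444445544200024545553211223477644544333222333455
444333332111234333565433345898645444541011222334
444322233222332222357766679986333445542123321111
444453122222331122345788897421234565433233333310
334566311343233112223345651000145543224431234544
656777633576434432100011100000024332236752013344
999986554577666665200000000000000122246885112222
999986554368865433210000000000000024578864333333
555444444347864455444210000110000002687423443444
332112344335666676777654211221000000011013444444
344323344433566666666533221111000000000024555444
666665444432457777654322222100000000000014565444
543344445433457876533333322211110000000123444444
110112345555578754333334433333322100001432223444
001223456665676543444556643345532210013321123455
122223455555665334455579753456533222112211123466
333222333466665555555688864455433322222222233455
444322333566655566655886675444233332221123333333
554333333445555556656765565321233333321133333332
532233333334444444445654555211233333322234444433
432334444344443344344444444222333443333344444444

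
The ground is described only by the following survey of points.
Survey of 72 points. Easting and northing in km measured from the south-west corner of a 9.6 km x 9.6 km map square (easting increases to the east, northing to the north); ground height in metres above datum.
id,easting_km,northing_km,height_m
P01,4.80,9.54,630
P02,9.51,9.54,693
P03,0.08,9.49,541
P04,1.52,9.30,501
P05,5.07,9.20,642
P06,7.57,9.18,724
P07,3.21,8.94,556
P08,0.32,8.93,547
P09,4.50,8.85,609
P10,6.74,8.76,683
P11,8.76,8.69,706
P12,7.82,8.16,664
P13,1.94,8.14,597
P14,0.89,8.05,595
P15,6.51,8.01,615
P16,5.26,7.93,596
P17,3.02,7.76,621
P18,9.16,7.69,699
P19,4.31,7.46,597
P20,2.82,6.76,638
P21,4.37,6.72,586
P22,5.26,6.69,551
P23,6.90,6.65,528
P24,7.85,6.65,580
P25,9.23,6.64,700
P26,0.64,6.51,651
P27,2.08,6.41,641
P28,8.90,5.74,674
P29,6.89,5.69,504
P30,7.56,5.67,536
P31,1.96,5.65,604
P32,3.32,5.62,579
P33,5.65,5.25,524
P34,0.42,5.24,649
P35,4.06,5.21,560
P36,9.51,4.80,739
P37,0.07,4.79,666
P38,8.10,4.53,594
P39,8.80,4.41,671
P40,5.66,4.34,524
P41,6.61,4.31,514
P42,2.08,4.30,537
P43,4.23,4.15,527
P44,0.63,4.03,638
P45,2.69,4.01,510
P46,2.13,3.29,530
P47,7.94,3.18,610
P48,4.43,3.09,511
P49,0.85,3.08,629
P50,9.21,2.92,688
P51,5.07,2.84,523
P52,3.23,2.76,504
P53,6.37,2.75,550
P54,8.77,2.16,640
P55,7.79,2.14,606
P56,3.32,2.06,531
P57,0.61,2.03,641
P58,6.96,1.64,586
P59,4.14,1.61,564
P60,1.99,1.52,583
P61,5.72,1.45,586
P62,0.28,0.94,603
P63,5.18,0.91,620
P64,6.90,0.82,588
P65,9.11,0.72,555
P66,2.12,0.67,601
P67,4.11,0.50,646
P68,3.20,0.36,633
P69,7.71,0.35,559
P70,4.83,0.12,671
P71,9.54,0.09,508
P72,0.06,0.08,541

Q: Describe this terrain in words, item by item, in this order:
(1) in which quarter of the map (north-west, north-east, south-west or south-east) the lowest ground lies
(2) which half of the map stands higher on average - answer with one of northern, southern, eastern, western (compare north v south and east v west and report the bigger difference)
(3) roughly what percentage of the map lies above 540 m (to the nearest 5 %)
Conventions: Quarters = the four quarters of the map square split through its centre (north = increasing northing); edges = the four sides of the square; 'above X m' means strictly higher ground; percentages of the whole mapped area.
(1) The lowest ground is in the north-west quarter.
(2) On average the northern half of the map is the higher ground.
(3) About 80 % of the map lies above 540 m.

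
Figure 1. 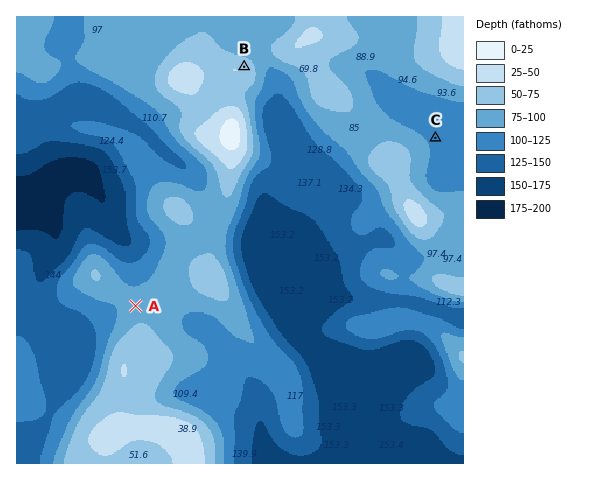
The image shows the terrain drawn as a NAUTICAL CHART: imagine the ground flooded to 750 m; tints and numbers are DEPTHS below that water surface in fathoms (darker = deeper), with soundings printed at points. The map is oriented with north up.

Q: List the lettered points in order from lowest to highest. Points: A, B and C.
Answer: C A B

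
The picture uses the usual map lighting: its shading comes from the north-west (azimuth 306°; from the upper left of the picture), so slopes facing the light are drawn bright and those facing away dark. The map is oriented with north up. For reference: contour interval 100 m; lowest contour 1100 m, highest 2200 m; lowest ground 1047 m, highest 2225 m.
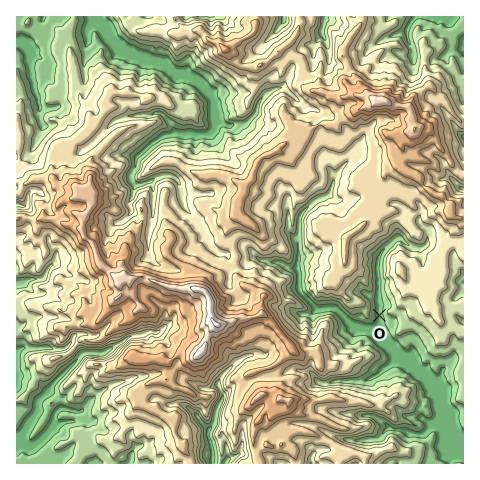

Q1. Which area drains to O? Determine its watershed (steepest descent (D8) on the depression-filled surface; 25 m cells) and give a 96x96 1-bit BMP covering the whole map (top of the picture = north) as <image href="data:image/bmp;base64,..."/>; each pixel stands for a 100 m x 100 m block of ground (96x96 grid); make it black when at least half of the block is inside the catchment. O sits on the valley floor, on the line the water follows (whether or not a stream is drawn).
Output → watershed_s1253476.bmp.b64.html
<image width="96" height="96" href="data:image/bmp;base64,Qk2+BAAAAAAAAD4AAAAoAAAAYAAAAGAAAAABAAEAAAAAAIAEAAATCwAAEwsAAAIAAAAAAAAA////AAAAAAAAAAAAAAAAAAAAAAAAAAAAAAAAAAAAAAAAAAAAAAAAAAAAAAAAAAAAAAAAAAAAAAAAAAAAAAAAAAAAAAAAAAAAAAAAAAAAAAAAAAAAAAAAAAAAAAAAAAAAAAAAAAAAAAAAAAAAAAAAAAAAAAAAAAAAAAAAAAAAAAAAAAAAAAAAAAAAAAAAAAAAAAAAAAAAAAAAAAAAAAAAAAAAAAAAAAAAAAAAAAAAAAAAAAAAAAAAAAAAAAAAAAAAAAAAAAAAAAAAAAAAAAAAAAAAAAAAAAAAAAAAAAAAAAAAAAAAAAAAAAAAAAAAAAAAAAAAAAAAAAAAAAAAAAAAAAAAAAAAAAAAAAAAAAAAAAAAAAAAAAAAAAAAAAAAAAAAAAAAAAAAAAAAAAAAAAAAAAAAAAAAAAAAAAAAAAAAAAAAAAAAAAAAAAAAAAAAAAAAAAAAAAAAAAAAAAAAAAAAAAAAAAAAAAAAAAAAAAAAAAAAAAAAAAAAAAAAAAAAAAAAAAAAAAAAAAAAAAAAAAAAAAAfAAAAAAAAAAAAAAAfwAAAAAAAAAAAAAA/wAAAAAAAAAAAAAH/4AAAAAAAAAAAAAP/4AAAAAAAAAAAAAf/8AAAAAAAAAAAAA//94AAAAAAAAAAAA///4AAAAAAAAAAAAf//8AAAAAAAAAAAAf//8AAAAAAAAAAAAP//8AAAAAAAAAAAAP//8AAAAAAAAAAAAP//+AAAAAAAAAAAAP//+AAAAAAAAAAAAP//+AAAAAAAAAAAAH///AAAAAAAAAAAAH///gAAAAAAAAAAAD///gAAAAAAAAAAAB///4AAAAAAAAAAAAf//4AAAAAAAAAAAAf//4AAAAAAAAAAAAP//gAAAAAAAAAAAAP//gAAAAAAAAAAAAH//gAAAAAAAAAAAAH//AAAAAAAAAAAAAD/+AAAAAAAAAAAAAD/4AAAAAAAAAAAAAB/gAAAAAAAAAAAAAB/gAAAAAAAAAAAAAB/AAAAAAAAAAAAAAB8AAAAAAAAAAAAAAAwAAAAAAAAAAAAAAAAAAAAAAAAAAAAAAAAAAAAAAAAAAAAAAAAAAAAAAAAAAAAAAAAAAAAAAAAAAAAAAAAAAAAAAAAAAAAAAAAAAAAAAAAAAAAAAAAAAAAAAAAAAAAAAAAAAAAAAAAAAAAAAAAAAAAAAAAAAAAAAAAAAAAAAAAAAAAAAAAAAAAAAAAAAAAAAAAAAAAAAAAAAAAAAAAAAAAAAAAAAAAAAAAAAAAAAAAAAAAAAAAAAAAAAAAAAAAAAAAAAAAAAAAAAAAAAAAAAAAAAAAAAAAAAAAAAAAAAAAAAAAAAAAAAAAAAAAAAAAAAAAAAAAAAAAAAAAAAAAAAAAAAAAAAAAAAAAAAAAAAAAAAAAAAAAAAAAAAAAAAAAAAAAAAAAAAAAAAAAAAAAAAAAAAAAAAAAAAAAAAAAAAAAAAAAAAAAAAAAAAAAAAAAAAAAAAAAAAAAAAAAAAAAAAAAAAAAAAAAAAAAAAAAAAAAAAAAAAAAAAAAAAAAAAAAAAAAAA="/>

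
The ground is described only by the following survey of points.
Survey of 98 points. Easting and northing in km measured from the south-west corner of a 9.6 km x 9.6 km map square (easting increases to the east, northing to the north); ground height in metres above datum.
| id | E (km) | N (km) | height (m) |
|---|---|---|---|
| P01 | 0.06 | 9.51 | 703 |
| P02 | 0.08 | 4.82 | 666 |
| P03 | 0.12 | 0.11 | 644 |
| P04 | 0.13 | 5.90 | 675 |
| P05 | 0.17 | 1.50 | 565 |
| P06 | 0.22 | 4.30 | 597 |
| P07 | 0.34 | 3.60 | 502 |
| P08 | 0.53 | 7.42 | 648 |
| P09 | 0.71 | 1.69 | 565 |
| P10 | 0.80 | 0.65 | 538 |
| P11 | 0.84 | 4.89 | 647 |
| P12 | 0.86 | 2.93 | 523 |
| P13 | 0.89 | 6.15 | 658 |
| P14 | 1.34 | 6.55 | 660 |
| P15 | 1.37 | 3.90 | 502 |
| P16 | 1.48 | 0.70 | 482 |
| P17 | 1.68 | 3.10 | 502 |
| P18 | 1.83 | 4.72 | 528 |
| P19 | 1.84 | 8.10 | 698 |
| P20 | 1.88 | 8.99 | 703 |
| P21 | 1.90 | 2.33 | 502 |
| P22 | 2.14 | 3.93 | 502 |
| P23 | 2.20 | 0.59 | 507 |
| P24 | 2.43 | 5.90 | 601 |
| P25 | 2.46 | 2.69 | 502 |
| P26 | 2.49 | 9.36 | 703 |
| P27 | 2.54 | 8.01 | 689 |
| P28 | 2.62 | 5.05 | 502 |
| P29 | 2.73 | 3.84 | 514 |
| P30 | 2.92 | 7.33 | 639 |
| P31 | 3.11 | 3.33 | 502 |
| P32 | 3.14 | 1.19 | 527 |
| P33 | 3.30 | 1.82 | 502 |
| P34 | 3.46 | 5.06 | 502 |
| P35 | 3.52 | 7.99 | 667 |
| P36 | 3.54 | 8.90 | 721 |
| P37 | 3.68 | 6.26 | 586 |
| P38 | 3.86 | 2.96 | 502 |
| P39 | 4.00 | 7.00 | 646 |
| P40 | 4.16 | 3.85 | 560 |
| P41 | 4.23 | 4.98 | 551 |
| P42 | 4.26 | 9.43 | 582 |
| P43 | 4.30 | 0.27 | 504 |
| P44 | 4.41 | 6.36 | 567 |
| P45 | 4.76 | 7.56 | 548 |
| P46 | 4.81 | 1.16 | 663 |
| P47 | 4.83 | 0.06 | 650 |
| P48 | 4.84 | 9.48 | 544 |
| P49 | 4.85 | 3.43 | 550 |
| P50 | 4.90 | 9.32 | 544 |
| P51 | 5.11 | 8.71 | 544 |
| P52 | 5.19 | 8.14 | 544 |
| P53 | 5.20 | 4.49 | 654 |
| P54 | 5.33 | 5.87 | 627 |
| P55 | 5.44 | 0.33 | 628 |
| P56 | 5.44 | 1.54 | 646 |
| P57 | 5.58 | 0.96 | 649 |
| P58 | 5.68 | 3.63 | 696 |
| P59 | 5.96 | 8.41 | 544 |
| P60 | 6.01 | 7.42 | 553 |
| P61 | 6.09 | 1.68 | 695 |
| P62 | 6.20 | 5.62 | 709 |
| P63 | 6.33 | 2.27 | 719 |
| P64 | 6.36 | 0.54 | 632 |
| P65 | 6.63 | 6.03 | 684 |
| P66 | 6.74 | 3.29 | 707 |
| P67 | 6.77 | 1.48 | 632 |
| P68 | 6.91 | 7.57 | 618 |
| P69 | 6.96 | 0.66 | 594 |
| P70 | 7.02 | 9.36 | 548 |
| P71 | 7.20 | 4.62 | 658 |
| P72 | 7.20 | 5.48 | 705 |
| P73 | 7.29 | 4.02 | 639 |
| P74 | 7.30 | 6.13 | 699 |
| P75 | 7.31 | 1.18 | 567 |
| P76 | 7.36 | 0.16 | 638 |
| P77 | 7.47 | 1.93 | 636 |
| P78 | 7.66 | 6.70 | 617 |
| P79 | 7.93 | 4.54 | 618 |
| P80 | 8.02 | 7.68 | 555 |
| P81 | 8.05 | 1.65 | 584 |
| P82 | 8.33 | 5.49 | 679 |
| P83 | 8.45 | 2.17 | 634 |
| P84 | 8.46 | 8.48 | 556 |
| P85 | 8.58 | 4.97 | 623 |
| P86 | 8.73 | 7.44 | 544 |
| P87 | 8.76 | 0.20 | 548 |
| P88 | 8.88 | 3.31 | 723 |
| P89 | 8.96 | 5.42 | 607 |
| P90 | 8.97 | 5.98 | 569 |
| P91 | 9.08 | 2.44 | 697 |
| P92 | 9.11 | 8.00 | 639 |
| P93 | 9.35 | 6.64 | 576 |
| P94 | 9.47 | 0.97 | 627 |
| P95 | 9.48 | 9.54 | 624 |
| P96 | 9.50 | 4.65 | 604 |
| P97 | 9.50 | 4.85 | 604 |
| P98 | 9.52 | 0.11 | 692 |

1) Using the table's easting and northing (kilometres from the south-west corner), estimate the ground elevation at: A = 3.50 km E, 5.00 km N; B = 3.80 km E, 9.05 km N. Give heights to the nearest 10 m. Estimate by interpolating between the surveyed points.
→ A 500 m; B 680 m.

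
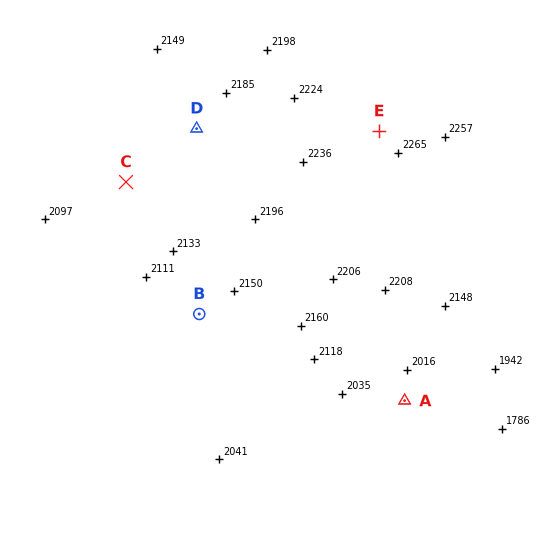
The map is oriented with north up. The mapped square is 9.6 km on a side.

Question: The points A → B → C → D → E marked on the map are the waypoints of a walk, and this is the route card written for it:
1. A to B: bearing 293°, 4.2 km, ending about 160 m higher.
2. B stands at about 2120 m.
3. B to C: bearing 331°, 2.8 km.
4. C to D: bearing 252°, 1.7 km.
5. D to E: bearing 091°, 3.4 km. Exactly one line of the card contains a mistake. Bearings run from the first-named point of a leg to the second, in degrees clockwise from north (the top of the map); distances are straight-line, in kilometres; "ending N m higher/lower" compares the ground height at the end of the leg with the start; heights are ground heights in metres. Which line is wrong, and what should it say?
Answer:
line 4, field bearing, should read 53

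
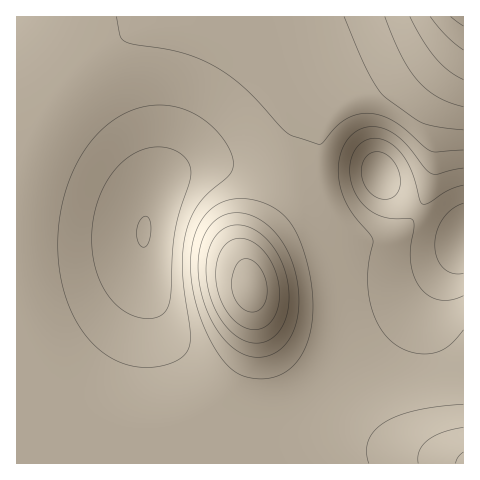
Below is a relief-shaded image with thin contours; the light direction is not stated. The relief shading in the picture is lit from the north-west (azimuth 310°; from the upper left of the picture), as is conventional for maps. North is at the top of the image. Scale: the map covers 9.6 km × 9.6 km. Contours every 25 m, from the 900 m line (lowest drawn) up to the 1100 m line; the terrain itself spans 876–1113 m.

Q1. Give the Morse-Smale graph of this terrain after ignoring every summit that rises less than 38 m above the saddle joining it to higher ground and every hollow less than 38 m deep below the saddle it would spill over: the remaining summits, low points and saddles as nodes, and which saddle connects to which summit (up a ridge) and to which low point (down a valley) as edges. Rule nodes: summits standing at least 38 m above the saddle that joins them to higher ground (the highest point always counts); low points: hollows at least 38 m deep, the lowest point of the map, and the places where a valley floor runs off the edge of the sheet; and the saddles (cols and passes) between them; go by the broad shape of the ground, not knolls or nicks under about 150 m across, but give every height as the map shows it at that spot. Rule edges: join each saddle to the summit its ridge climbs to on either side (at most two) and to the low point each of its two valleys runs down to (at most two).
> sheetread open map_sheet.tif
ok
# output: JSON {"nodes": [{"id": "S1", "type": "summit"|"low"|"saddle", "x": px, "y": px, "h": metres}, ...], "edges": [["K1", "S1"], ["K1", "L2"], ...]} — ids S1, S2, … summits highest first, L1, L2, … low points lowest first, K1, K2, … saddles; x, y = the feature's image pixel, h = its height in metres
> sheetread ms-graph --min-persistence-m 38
{"nodes": [
{"id": "S1", "type": "summit", "x": 463, "y": 17, "h": 1113},
{"id": "S2", "type": "summit", "x": 251, "y": 288, "h": 1086},
{"id": "S3", "type": "summit", "x": 463, "y": 462, "h": 1030},
{"id": "L1", "type": "low", "x": 463, "y": 238, "h": 876},
{"id": "L2", "type": "low", "x": 381, "y": 174, "h": 881},
{"id": "L3", "type": "low", "x": 144, "y": 231, "h": 899},
{"id": "K1", "type": "saddle", "x": 293, "y": 197, "h": 970},
{"id": "K2", "type": "saddle", "x": 300, "y": 413, "h": 965},
{"id": "K3", "type": "saddle", "x": 418, "y": 211, "h": 924}],
"edges": [["K1", "S1"], ["K1", "S2"], ["K1", "L2"], ["K1", "L3"], ["K2", "S2"], ["K2", "S3"], ["K2", "L1"], ["K2", "L3"], ["K3", "S1"], ["K3", "S2"], ["K3", "L1"], ["K3", "L2"]]}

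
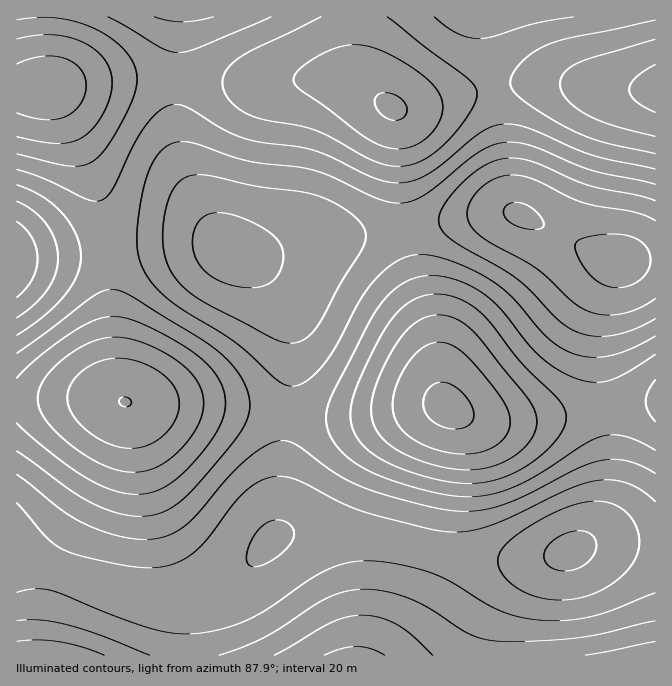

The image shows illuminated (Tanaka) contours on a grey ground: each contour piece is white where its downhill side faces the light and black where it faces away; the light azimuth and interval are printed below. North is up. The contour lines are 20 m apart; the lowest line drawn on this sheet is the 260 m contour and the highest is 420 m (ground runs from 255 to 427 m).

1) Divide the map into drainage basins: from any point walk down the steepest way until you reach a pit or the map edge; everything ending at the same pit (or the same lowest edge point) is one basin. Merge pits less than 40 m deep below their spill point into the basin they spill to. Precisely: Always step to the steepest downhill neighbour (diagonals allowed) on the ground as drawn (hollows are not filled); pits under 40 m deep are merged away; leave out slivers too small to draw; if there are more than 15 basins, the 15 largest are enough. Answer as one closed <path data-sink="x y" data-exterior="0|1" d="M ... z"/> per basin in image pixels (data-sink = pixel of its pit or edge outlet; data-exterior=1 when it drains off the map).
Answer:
<path data-sink="447 407" data-exterior="0" d="M515 213l-23 0-95 18-69 7-66 16-28-1 24 15 16 15 10 19 7 25 2 40-10 86-2 54-4 29 11-3 67 1 50 9 43 11 50 7 51-3 33-12 17-3 21 0 20 3 16-1 0-285-37 1-12-3z"/><path data-sink="125 402" data-exterior="0" d="M207 243l-23 0-92 10-68 3-8 2 0 297 2 3 104 35 32 6 30 0 25-6 21-12 46-46 3-10 4-72 10-86 0-25-4-24-11-30-20-20-38-22z"/><path data-sink="392 107" data-exterior="0" d="M482 16l-302 0-2 6 0 31-2 2 2 90 11 38 32 60 8 8 5 2 28 1 66-16 69-7 95-18 23 0-6-16-8-70-15-72z"/><path data-sink="355 655" data-exterior="1" d="M338 533l-50 0-11 3-47 45-25 13-11 4-8 7-2 5-1 45 473 0-1-109-56-3-17 3-33 12-51 3-50-7-68-16z"/><path data-sink="47 87" data-exterior="0" d="M179 16l-163 1 1 241 95-7 72-8 23 0 17 4-15-24-20-40-11-38-2-90 2-2z"/><path data-sink="655 88" data-exterior="1" d="M655 16l-172 1 3 38 15 72 8 70 5 13 4 4 69 35 32 12 37-3z"/><path data-sink="42 655" data-exterior="1" d="M17 556l0 100 166-1 1-45 8-12-38 1-19-3-50-15z"/>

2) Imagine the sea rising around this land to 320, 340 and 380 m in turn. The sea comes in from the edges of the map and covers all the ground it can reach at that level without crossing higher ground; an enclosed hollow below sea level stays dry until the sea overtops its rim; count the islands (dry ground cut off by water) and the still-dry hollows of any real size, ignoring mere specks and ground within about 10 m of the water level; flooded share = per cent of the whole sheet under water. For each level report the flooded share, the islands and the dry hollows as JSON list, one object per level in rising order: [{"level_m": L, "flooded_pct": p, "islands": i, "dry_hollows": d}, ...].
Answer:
[{"level_m": 320, "flooded_pct": 20, "islands": 0, "dry_hollows": 1}, {"level_m": 340, "flooded_pct": 42, "islands": 0, "dry_hollows": 0}, {"level_m": 380, "flooded_pct": 74, "islands": 1, "dry_hollows": 0}]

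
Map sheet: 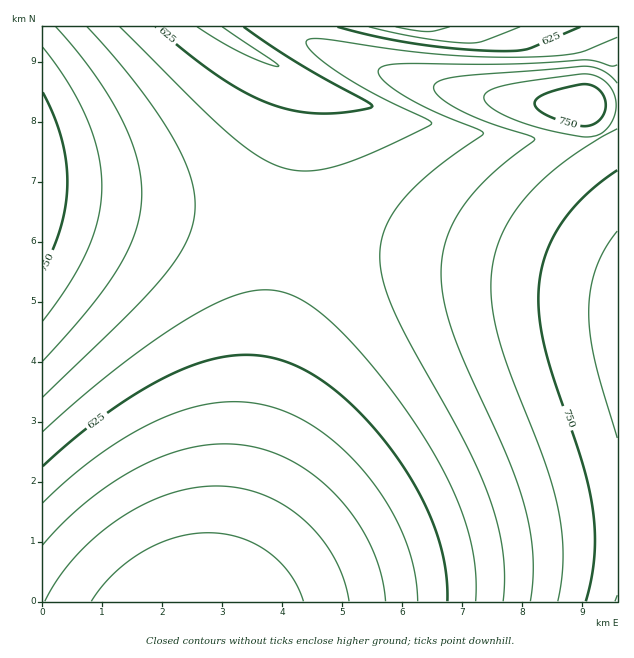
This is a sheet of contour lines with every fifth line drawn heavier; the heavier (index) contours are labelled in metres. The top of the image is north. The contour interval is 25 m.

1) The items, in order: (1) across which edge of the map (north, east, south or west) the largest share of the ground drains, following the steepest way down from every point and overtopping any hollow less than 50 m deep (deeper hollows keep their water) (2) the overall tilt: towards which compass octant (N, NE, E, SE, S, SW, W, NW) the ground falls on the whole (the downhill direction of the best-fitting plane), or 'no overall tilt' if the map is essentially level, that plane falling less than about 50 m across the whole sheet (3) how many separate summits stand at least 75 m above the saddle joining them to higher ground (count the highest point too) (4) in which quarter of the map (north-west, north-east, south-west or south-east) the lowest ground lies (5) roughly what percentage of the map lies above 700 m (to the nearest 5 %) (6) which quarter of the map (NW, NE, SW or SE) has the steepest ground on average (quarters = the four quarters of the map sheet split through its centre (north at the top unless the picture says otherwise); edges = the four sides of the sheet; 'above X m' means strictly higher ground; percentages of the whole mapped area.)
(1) Drainage is mainly to the south: more ground falls towards that edge than towards any other.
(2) The general tilt is down to the south-west (the land rises towards the north-east).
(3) Counting only tops that stand 75 m proud, the map has 2 summits.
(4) Look to the south-west quarter for the lowest ground.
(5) Ground above 700 m makes up about 30 % of the sheet.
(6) Slopes are steepest in the north-east quarter.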